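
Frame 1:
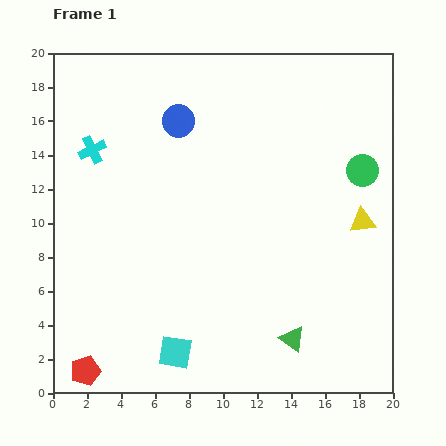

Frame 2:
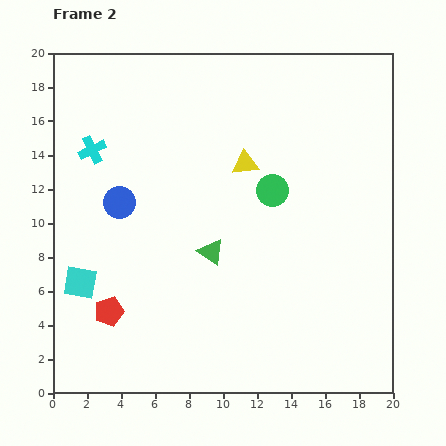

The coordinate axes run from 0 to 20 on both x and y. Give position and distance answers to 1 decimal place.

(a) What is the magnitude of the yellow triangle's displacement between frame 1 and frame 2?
7.7

The yellow triangle moved from (18.2, 10.1) to (11.3, 13.5), a distance of √(6.9² + 3.4²) ≈ 7.7.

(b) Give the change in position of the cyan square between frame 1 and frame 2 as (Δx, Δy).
(-5.6, 4.1)

The cyan square was at (7.2, 2.4) in frame 1 and (1.6, 6.5) in frame 2.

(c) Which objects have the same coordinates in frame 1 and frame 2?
the cyan cross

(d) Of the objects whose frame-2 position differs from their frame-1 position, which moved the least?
the red pentagon

(moved 3.8)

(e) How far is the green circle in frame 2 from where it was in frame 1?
5.4

The green circle moved from (18.2, 13.1) to (12.9, 11.9), a distance of √(5.3² + 1.2²) ≈ 5.4.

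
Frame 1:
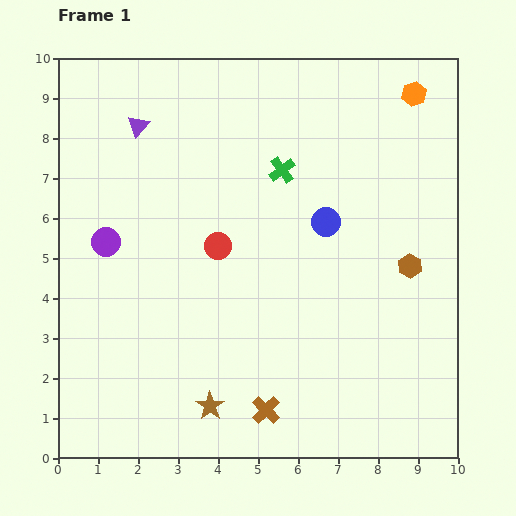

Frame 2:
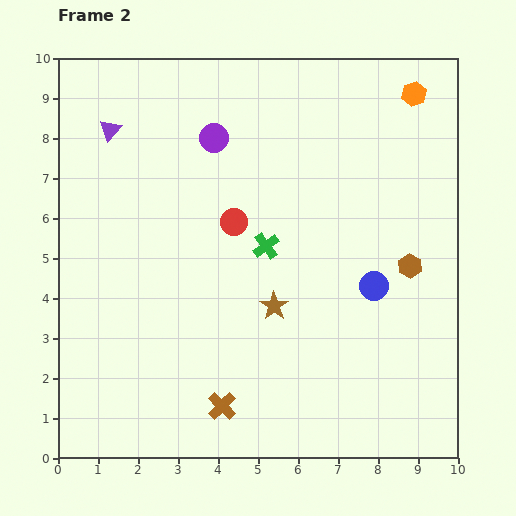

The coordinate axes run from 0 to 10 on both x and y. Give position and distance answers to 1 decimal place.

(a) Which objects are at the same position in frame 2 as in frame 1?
the brown hexagon, the orange hexagon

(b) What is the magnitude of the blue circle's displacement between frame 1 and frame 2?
2.0

The blue circle moved from (6.7, 5.9) to (7.9, 4.3), a distance of √(1.2² + 1.6²) ≈ 2.0.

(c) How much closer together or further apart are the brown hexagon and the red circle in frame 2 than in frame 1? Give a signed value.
-0.3

Distance in frame 1: 4.8. Distance in frame 2: 4.5.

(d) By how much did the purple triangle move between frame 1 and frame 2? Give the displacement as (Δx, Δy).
(-0.7, -0.1)

The purple triangle was at (2.0, 8.3) in frame 1 and (1.3, 8.2) in frame 2.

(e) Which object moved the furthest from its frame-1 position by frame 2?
the purple circle

(moved 3.7; next 3.0)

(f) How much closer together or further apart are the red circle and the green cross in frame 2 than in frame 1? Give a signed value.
-1.5

Distance in frame 1: 2.5. Distance in frame 2: 1.0.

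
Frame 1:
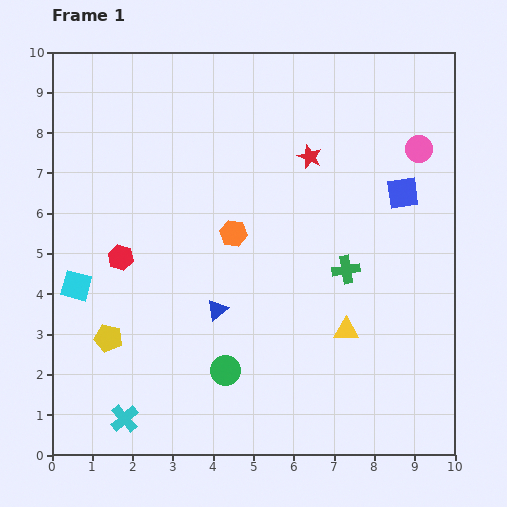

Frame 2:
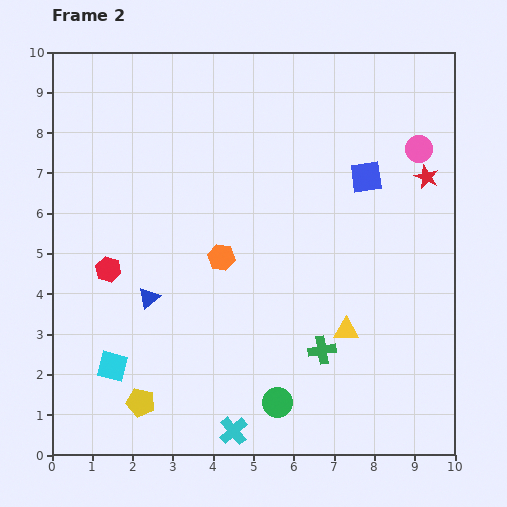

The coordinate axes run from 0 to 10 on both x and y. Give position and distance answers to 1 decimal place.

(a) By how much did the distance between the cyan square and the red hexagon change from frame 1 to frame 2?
+1.1

Distance in frame 1: 1.3. Distance in frame 2: 2.4.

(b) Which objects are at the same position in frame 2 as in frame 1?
the yellow triangle, the pink circle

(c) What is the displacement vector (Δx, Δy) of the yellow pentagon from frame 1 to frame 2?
(0.8, -1.6)

The yellow pentagon was at (1.4, 2.9) in frame 1 and (2.2, 1.3) in frame 2.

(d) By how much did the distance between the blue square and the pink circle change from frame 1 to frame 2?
+0.3

Distance in frame 1: 1.2. Distance in frame 2: 1.5.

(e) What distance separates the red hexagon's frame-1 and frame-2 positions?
0.4

The red hexagon moved from (1.7, 4.9) to (1.4, 4.6), a distance of √(0.3² + 0.3²) ≈ 0.4.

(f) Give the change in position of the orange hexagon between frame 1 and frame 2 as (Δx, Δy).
(-0.3, -0.6)

The orange hexagon was at (4.5, 5.5) in frame 1 and (4.2, 4.9) in frame 2.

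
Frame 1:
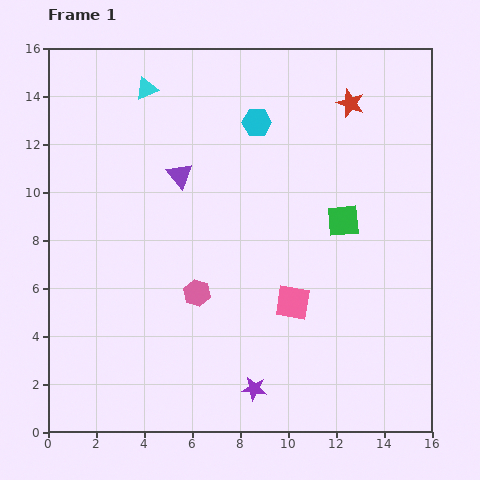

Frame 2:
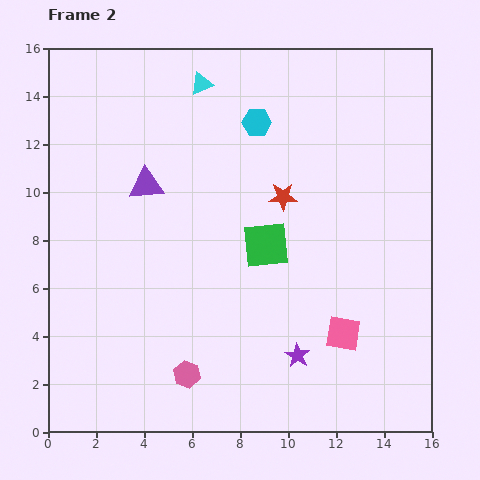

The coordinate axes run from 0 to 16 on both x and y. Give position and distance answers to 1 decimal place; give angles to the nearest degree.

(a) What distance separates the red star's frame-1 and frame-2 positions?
4.8

The red star moved from (12.6, 13.7) to (9.8, 9.8), a distance of √(2.8² + 3.9²) ≈ 4.8.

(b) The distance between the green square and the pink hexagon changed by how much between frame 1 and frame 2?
-0.5

Distance in frame 1: 6.8. Distance in frame 2: 6.3.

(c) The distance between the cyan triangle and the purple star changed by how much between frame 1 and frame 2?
-1.3

Distance in frame 1: 13.3. Distance in frame 2: 12.0.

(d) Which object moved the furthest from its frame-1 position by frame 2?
the red star

(moved 4.8; next 3.4)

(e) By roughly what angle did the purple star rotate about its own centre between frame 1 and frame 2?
25° clockwise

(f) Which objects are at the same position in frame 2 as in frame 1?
the cyan hexagon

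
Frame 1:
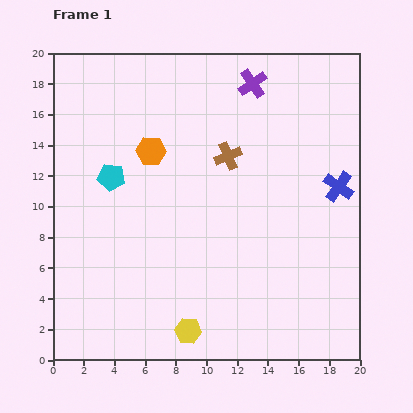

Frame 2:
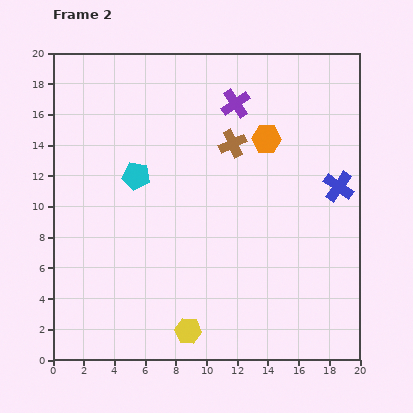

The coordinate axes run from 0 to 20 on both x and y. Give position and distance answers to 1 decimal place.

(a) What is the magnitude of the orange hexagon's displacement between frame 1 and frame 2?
7.5

The orange hexagon moved from (6.4, 13.6) to (13.9, 14.4), a distance of √(7.5² + 0.8²) ≈ 7.5.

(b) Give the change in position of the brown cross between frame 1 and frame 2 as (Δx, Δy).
(0.3, 0.8)

The brown cross was at (11.4, 13.3) in frame 1 and (11.7, 14.1) in frame 2.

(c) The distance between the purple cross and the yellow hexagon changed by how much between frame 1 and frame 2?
-1.5

Distance in frame 1: 16.6. Distance in frame 2: 15.1.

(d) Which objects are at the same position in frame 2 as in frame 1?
the blue cross, the yellow hexagon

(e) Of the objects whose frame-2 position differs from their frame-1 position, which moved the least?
the brown cross

(moved 0.9)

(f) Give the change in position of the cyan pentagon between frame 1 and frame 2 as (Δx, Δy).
(1.6, 0.1)

The cyan pentagon was at (3.8, 11.9) in frame 1 and (5.4, 12.0) in frame 2.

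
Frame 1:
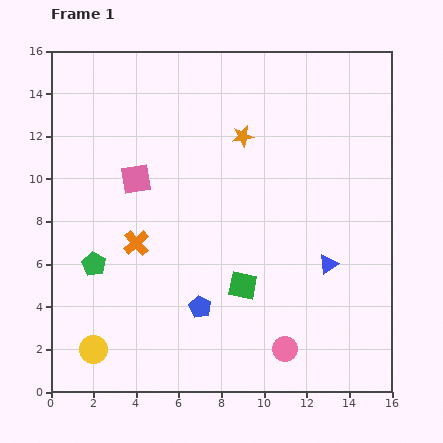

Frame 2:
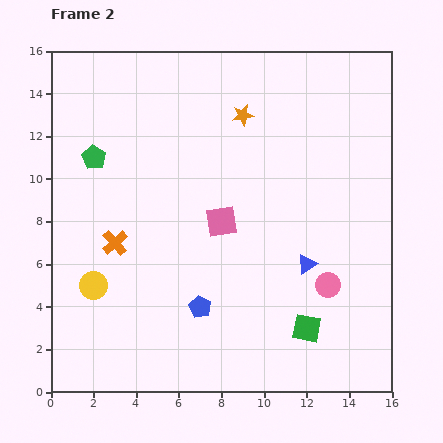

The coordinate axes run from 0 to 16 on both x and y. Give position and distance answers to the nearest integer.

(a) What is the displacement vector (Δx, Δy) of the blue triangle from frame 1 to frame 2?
(-1, 0)

The blue triangle was at (13, 6) in frame 1 and (12, 6) in frame 2.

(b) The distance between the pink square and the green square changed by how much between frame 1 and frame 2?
-1

Distance in frame 1: 7. Distance in frame 2: 6.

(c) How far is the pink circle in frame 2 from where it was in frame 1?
4

The pink circle moved from (11, 2) to (13, 5), a distance of √(2² + 3²) ≈ 4.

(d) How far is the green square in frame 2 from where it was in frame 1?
4

The green square moved from (9, 5) to (12, 3), a distance of √(3² + 2²) ≈ 4.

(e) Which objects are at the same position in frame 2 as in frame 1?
the blue pentagon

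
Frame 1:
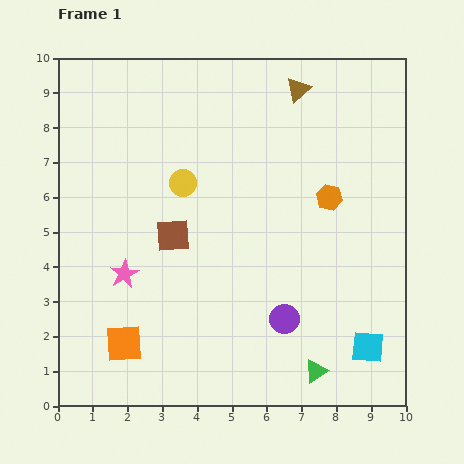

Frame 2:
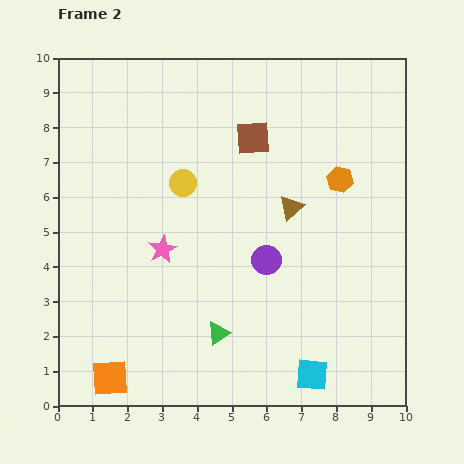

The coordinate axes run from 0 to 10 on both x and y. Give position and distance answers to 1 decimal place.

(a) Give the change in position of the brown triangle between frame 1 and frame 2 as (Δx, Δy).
(-0.2, -3.4)

The brown triangle was at (6.9, 9.1) in frame 1 and (6.7, 5.7) in frame 2.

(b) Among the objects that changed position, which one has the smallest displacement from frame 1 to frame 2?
the orange hexagon

(moved 0.6)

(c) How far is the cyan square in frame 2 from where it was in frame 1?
1.8

The cyan square moved from (8.9, 1.7) to (7.3, 0.9), a distance of √(1.6² + 0.8²) ≈ 1.8.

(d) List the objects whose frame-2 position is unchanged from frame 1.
the yellow circle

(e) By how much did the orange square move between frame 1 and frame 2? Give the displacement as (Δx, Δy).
(-0.4, -1.0)

The orange square was at (1.9, 1.8) in frame 1 and (1.5, 0.8) in frame 2.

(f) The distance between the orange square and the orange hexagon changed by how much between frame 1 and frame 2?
+1.5

Distance in frame 1: 7.2. Distance in frame 2: 8.7.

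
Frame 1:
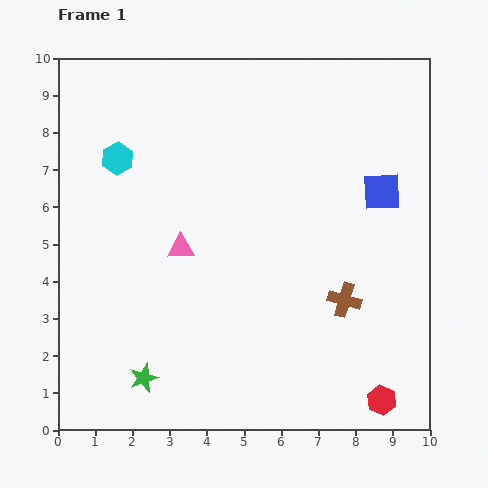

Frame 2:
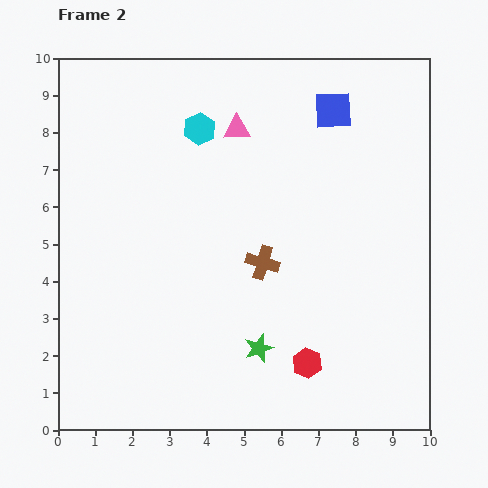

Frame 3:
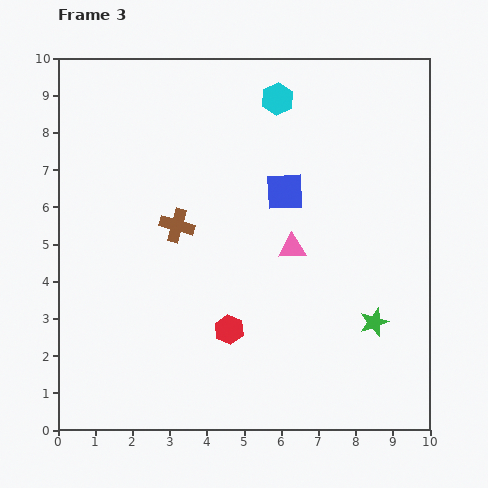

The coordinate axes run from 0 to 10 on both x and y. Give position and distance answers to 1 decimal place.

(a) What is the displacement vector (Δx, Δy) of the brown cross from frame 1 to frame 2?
(-2.2, 1.0)

The brown cross was at (7.7, 3.5) in frame 1 and (5.5, 4.5) in frame 2.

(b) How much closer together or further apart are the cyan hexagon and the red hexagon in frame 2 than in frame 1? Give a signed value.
-2.7

Distance in frame 1: 9.6. Distance in frame 2: 6.9.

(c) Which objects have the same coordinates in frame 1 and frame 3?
none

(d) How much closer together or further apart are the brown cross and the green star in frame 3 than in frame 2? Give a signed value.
+3.6

Distance in frame 2: 2.3. Distance in frame 3: 5.9.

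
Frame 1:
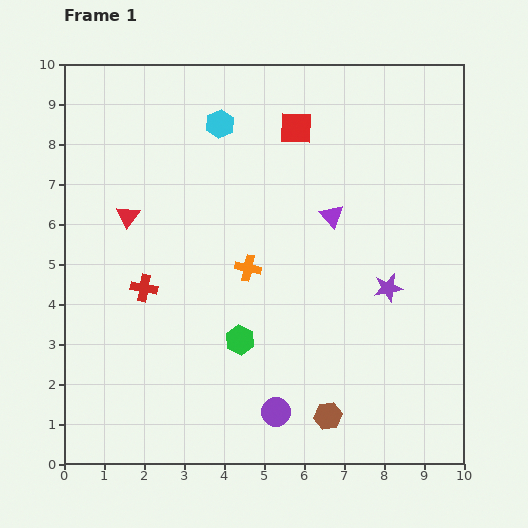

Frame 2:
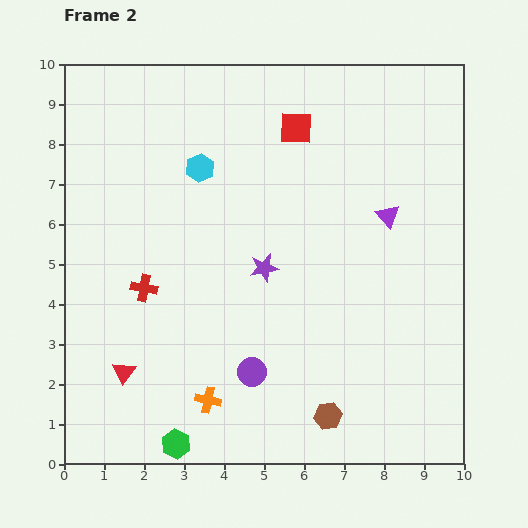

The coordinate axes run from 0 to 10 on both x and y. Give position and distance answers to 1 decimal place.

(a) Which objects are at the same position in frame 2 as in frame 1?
the brown hexagon, the red cross, the red square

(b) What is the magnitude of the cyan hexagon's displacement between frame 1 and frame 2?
1.2

The cyan hexagon moved from (3.9, 8.5) to (3.4, 7.4), a distance of √(0.5² + 1.1²) ≈ 1.2.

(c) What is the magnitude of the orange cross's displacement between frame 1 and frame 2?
3.4

The orange cross moved from (4.6, 4.9) to (3.6, 1.6), a distance of √(1.0² + 3.3²) ≈ 3.4.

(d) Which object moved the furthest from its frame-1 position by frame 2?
the red triangle

(moved 3.9; next 3.4)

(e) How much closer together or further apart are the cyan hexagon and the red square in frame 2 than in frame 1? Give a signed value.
+0.7

Distance in frame 1: 1.9. Distance in frame 2: 2.6.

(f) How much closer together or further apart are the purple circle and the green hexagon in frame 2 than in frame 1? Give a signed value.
+0.6

Distance in frame 1: 2.0. Distance in frame 2: 2.6.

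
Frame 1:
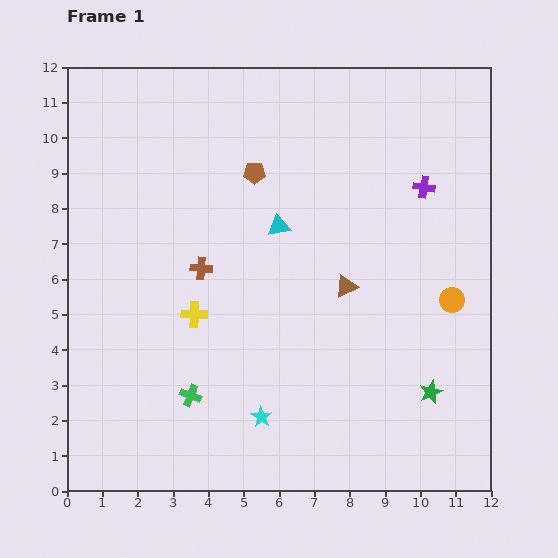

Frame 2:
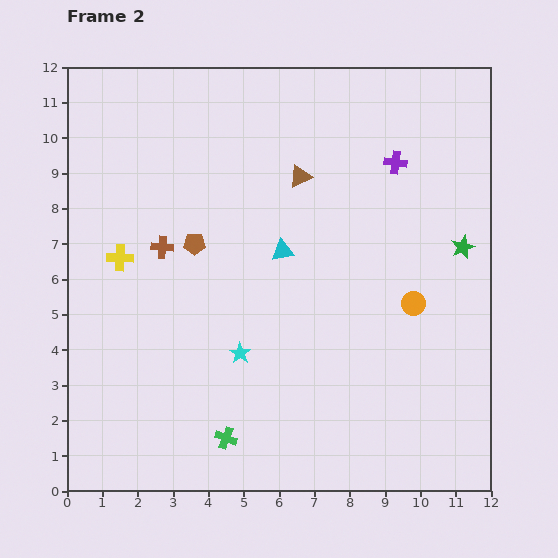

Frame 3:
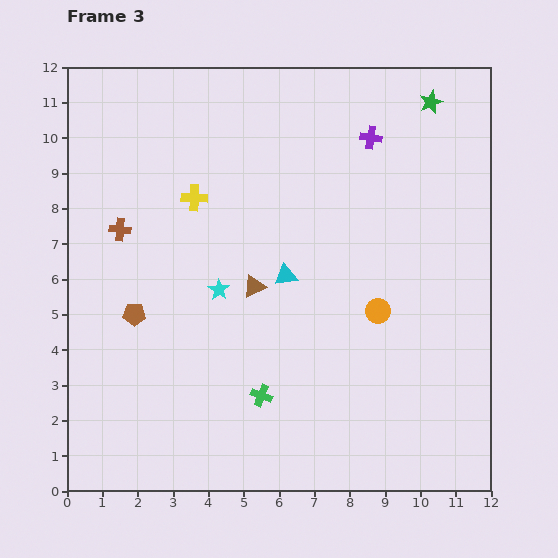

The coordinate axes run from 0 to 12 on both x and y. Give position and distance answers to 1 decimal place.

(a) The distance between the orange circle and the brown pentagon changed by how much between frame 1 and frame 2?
-0.3

Distance in frame 1: 6.7. Distance in frame 2: 6.4.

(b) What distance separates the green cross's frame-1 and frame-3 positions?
2.0

The green cross moved from (3.5, 2.7) to (5.5, 2.7), a distance of √(2.0² + 0.0²) ≈ 2.0.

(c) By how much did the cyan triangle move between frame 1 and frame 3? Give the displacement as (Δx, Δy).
(0.2, -1.4)

The cyan triangle was at (6.0, 7.5) in frame 1 and (6.2, 6.1) in frame 3.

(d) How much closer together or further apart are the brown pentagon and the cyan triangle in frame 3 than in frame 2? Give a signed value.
+1.9

Distance in frame 2: 2.5. Distance in frame 3: 4.4.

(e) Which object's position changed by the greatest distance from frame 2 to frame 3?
the green star

(moved 4.2; next 3.4)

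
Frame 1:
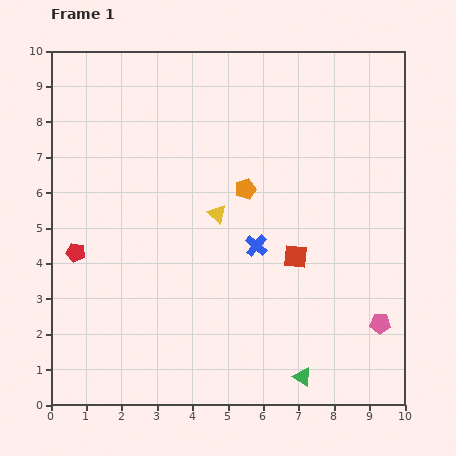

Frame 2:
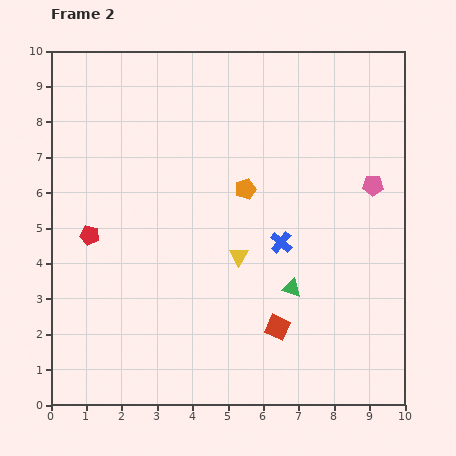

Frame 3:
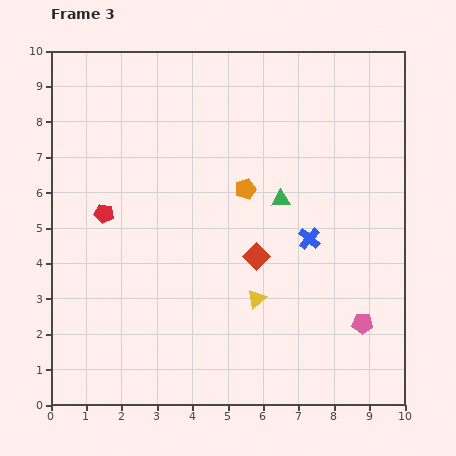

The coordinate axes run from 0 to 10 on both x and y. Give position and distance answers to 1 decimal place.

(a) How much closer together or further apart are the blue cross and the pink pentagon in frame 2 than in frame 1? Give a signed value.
-1.0

Distance in frame 1: 4.1. Distance in frame 2: 3.1.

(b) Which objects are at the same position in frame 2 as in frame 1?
the orange pentagon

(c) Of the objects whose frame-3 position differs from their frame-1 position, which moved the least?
the pink pentagon

(moved 0.5)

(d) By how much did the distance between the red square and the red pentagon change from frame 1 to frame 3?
-1.7

Distance in frame 1: 6.2. Distance in frame 3: 4.5.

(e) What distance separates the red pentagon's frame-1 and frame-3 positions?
1.4

The red pentagon moved from (0.7, 4.3) to (1.5, 5.4), a distance of √(0.8² + 1.1²) ≈ 1.4.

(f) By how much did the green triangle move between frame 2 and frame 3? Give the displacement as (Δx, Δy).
(-0.3, 2.5)

The green triangle was at (6.8, 3.3) in frame 2 and (6.5, 5.8) in frame 3.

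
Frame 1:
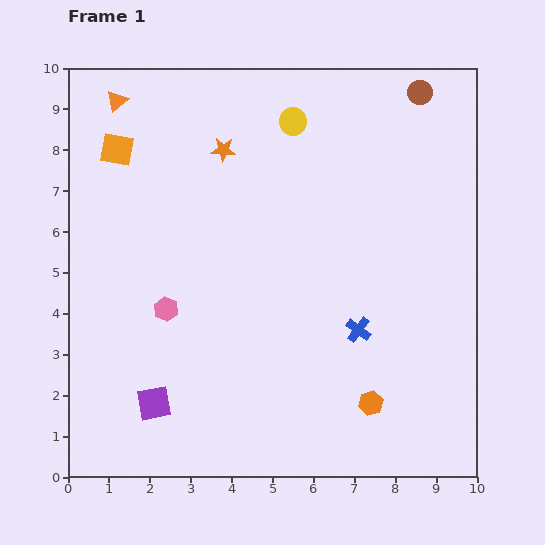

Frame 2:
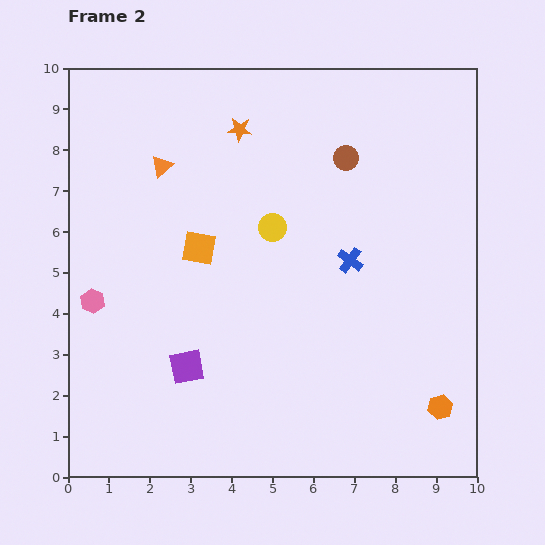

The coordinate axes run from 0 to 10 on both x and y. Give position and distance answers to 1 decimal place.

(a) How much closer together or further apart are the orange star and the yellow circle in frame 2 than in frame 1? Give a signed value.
+0.7

Distance in frame 1: 1.8. Distance in frame 2: 2.5.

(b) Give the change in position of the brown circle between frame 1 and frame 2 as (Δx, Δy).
(-1.8, -1.6)

The brown circle was at (8.6, 9.4) in frame 1 and (6.8, 7.8) in frame 2.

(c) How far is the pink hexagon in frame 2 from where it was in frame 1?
1.8

The pink hexagon moved from (2.4, 4.1) to (0.6, 4.3), a distance of √(1.8² + 0.2²) ≈ 1.8.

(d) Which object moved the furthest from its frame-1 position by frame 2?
the orange square

(moved 3.1; next 2.6)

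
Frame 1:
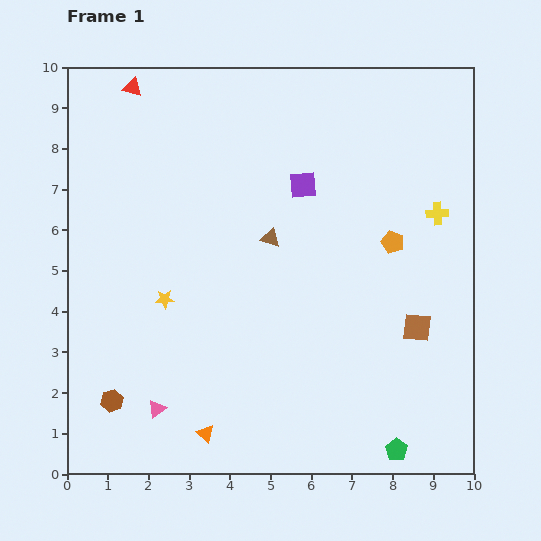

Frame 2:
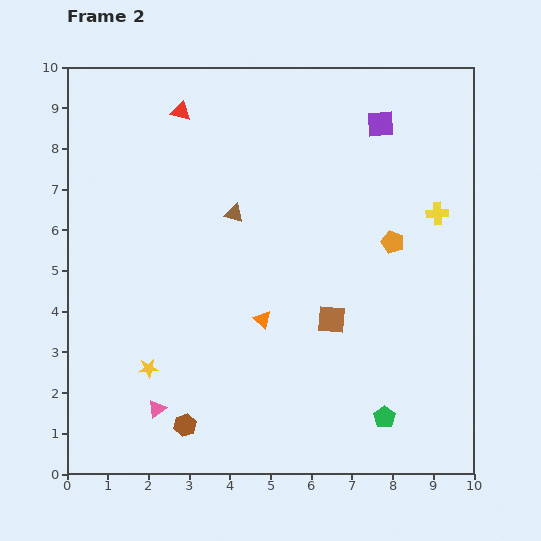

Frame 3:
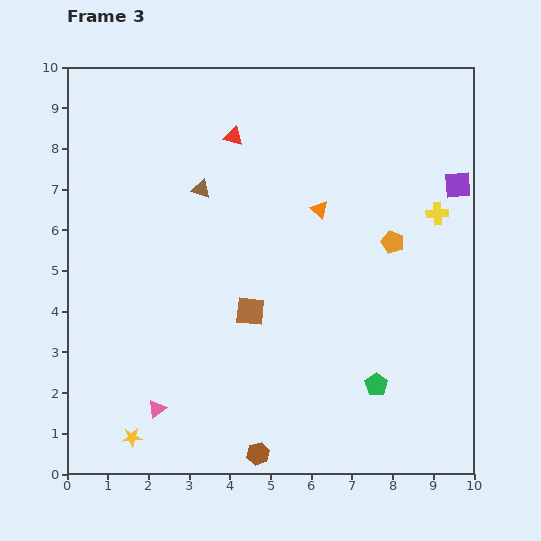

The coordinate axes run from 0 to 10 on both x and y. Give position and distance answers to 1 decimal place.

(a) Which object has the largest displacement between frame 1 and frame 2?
the orange triangle

(moved 3.1; next 2.4)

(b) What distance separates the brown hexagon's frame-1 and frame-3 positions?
3.8

The brown hexagon moved from (1.1, 1.8) to (4.7, 0.5), a distance of √(3.6² + 1.3²) ≈ 3.8.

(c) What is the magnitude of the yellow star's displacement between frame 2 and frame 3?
1.7

The yellow star moved from (2.0, 2.6) to (1.6, 0.9), a distance of √(0.4² + 1.7²) ≈ 1.7.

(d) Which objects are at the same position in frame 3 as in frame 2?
the orange pentagon, the pink triangle, the yellow cross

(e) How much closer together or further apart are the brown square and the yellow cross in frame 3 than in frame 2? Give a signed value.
+1.5

Distance in frame 2: 3.7. Distance in frame 3: 5.2.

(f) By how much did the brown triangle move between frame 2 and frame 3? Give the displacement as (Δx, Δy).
(-0.8, 0.6)

The brown triangle was at (4.1, 6.4) in frame 2 and (3.3, 7.0) in frame 3.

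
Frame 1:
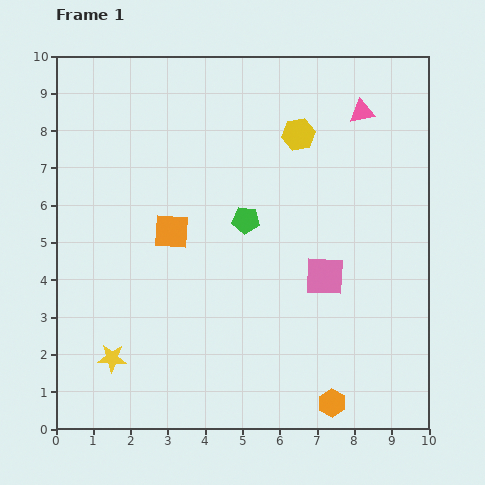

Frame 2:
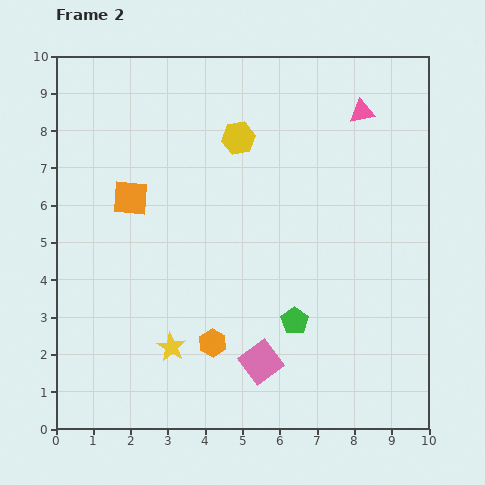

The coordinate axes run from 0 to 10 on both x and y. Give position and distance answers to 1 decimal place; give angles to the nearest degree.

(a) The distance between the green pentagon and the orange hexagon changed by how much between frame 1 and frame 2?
-3.1

Distance in frame 1: 5.4. Distance in frame 2: 2.3.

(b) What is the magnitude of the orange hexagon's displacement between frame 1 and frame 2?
3.6

The orange hexagon moved from (7.4, 0.7) to (4.2, 2.3), a distance of √(3.2² + 1.6²) ≈ 3.6.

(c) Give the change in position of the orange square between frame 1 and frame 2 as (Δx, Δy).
(-1.1, 0.9)

The orange square was at (3.1, 5.3) in frame 1 and (2.0, 6.2) in frame 2.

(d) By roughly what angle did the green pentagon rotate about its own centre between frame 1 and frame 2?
31° clockwise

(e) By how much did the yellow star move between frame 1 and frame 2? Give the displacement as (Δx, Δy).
(1.6, 0.3)

The yellow star was at (1.5, 1.9) in frame 1 and (3.1, 2.2) in frame 2.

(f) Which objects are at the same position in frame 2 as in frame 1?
the pink triangle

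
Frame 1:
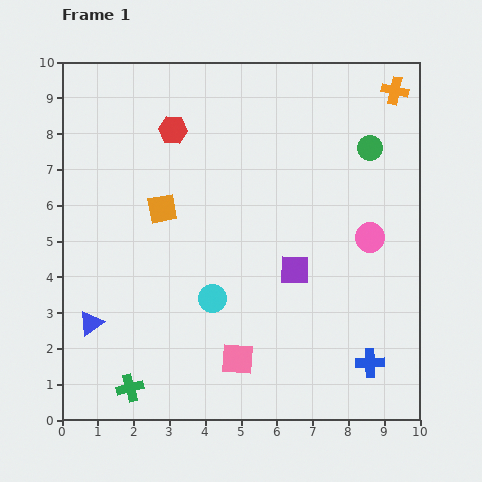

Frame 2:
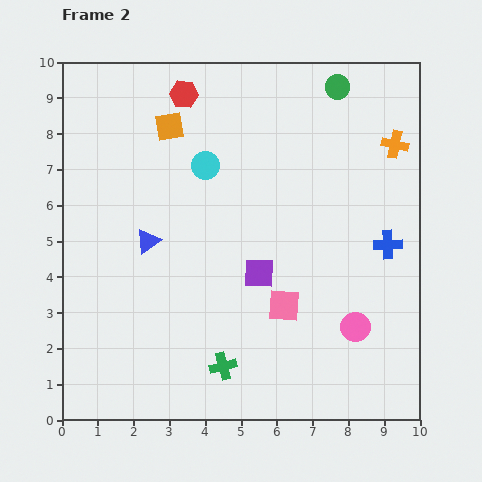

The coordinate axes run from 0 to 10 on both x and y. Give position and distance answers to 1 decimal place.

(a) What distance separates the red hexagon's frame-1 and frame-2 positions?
1.0

The red hexagon moved from (3.1, 8.1) to (3.4, 9.1), a distance of √(0.3² + 1.0²) ≈ 1.0.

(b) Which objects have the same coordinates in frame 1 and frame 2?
none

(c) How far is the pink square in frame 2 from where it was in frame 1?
2.0

The pink square moved from (4.9, 1.7) to (6.2, 3.2), a distance of √(1.3² + 1.5²) ≈ 2.0.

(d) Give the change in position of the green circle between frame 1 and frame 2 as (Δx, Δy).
(-0.9, 1.7)

The green circle was at (8.6, 7.6) in frame 1 and (7.7, 9.3) in frame 2.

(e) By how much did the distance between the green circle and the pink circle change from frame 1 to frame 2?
+4.2

Distance in frame 1: 2.5. Distance in frame 2: 6.7.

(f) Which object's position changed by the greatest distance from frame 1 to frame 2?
the cyan circle

(moved 3.7; next 3.3)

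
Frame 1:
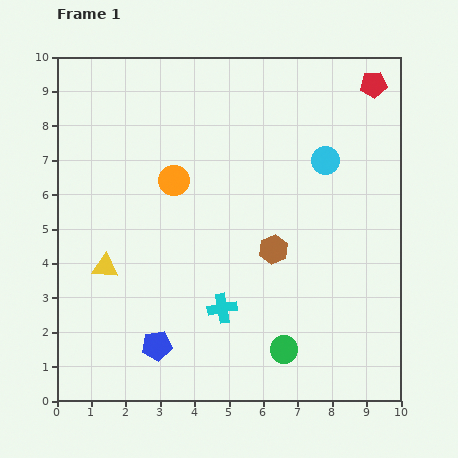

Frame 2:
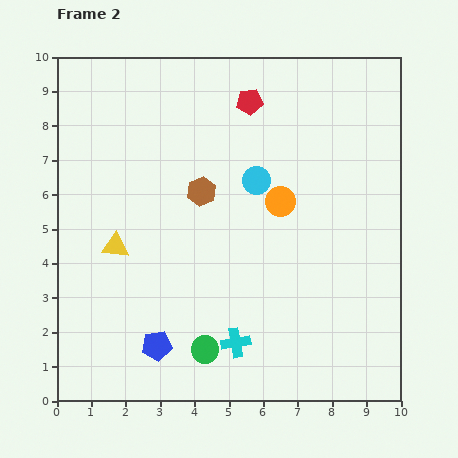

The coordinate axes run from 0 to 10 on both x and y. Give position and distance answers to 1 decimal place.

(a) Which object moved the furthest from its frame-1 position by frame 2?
the red pentagon

(moved 3.6; next 3.2)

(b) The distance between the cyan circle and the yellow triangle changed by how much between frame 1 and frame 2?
-2.6

Distance in frame 1: 7.1. Distance in frame 2: 4.5.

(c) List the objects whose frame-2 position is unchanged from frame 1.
the blue pentagon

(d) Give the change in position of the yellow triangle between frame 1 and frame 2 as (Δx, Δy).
(0.3, 0.6)

The yellow triangle was at (1.4, 3.9) in frame 1 and (1.7, 4.5) in frame 2.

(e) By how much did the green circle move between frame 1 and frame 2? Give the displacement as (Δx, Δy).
(-2.3, 0.0)

The green circle was at (6.6, 1.5) in frame 1 and (4.3, 1.5) in frame 2.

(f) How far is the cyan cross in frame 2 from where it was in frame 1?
1.1

The cyan cross moved from (4.8, 2.7) to (5.2, 1.7), a distance of √(0.4² + 1.0²) ≈ 1.1.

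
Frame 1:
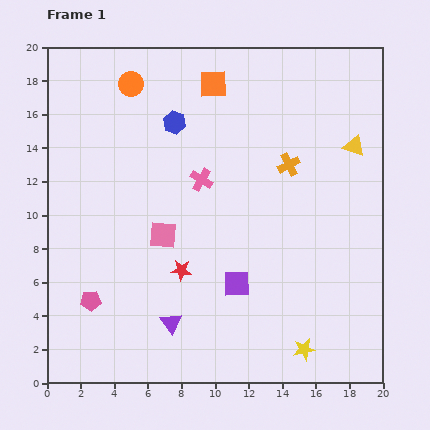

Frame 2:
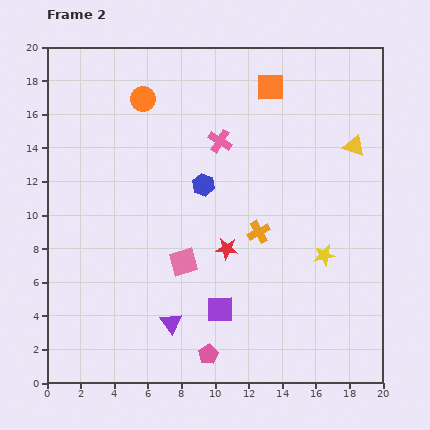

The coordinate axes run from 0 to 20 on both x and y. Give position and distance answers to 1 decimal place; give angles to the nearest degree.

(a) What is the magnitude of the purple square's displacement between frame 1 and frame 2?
1.8

The purple square moved from (11.3, 5.9) to (10.3, 4.4), a distance of √(1.0² + 1.5²) ≈ 1.8.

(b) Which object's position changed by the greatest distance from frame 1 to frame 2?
the pink pentagon

(moved 7.7; next 5.7)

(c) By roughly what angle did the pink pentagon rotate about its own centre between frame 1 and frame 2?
29° counter-clockwise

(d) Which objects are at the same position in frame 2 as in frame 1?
the yellow triangle, the purple triangle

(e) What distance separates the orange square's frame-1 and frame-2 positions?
3.4

The orange square moved from (9.9, 17.8) to (13.3, 17.6), a distance of √(3.4² + 0.2²) ≈ 3.4.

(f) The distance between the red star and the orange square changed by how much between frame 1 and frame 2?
-1.4

Distance in frame 1: 11.3. Distance in frame 2: 9.9.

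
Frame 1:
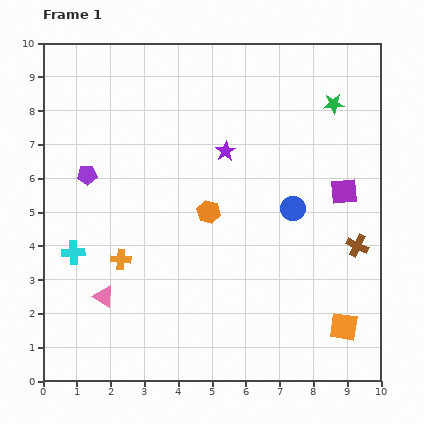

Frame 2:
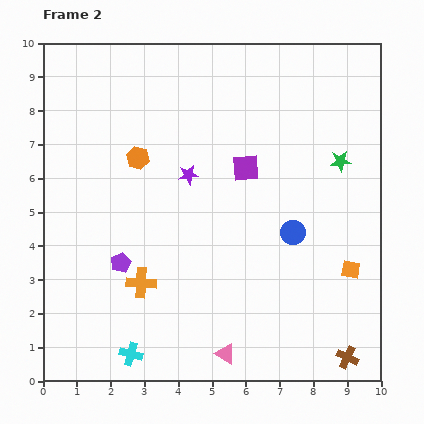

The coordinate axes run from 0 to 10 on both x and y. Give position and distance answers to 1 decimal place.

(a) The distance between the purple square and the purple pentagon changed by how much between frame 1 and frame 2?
-3.0

Distance in frame 1: 7.6. Distance in frame 2: 4.6.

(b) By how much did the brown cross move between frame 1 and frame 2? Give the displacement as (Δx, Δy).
(-0.3, -3.3)

The brown cross was at (9.3, 4.0) in frame 1 and (9.0, 0.7) in frame 2.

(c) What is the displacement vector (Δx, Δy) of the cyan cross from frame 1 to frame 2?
(1.7, -3.0)

The cyan cross was at (0.9, 3.8) in frame 1 and (2.6, 0.8) in frame 2.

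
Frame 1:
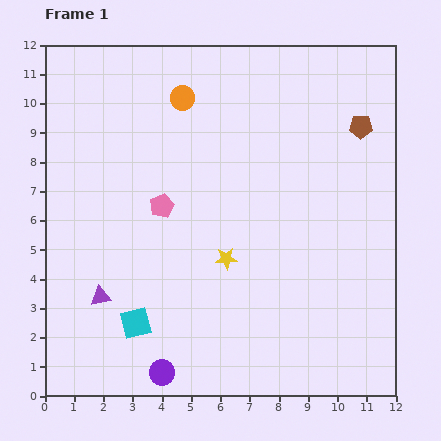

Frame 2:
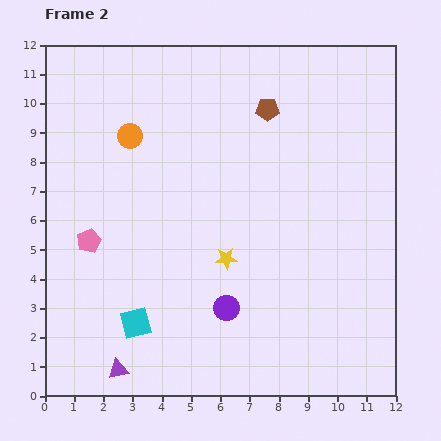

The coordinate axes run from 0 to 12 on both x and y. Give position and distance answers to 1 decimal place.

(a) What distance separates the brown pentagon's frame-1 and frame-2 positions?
3.3

The brown pentagon moved from (10.8, 9.2) to (7.6, 9.8), a distance of √(3.2² + 0.6²) ≈ 3.3.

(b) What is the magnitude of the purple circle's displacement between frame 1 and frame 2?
3.1

The purple circle moved from (4.0, 0.8) to (6.2, 3.0), a distance of √(2.2² + 2.2²) ≈ 3.1.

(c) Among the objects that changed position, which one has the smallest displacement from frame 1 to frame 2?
the orange circle

(moved 2.2)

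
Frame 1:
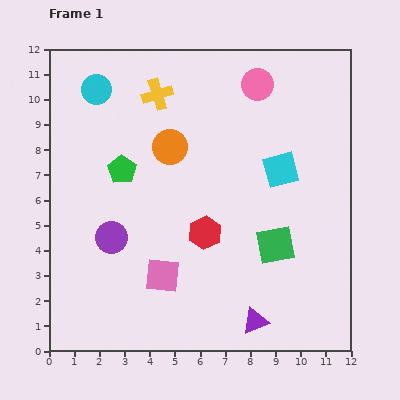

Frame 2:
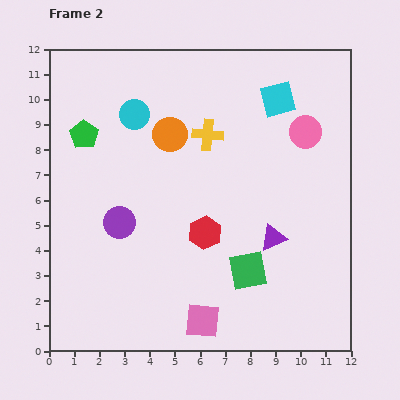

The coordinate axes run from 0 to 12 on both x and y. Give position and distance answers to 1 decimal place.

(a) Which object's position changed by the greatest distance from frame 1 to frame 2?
the purple triangle

(moved 3.4; next 2.8)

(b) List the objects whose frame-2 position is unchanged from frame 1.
the red hexagon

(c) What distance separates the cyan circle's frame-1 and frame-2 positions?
1.8

The cyan circle moved from (1.9, 10.4) to (3.4, 9.4), a distance of √(1.5² + 1.0²) ≈ 1.8.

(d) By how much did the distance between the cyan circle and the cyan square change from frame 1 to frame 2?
-2.3

Distance in frame 1: 8.0. Distance in frame 2: 5.7.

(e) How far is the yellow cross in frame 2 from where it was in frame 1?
2.6

The yellow cross moved from (4.3, 10.2) to (6.3, 8.6), a distance of √(2.0² + 1.6²) ≈ 2.6.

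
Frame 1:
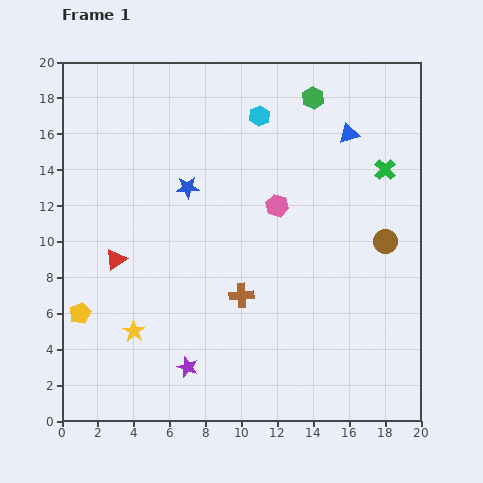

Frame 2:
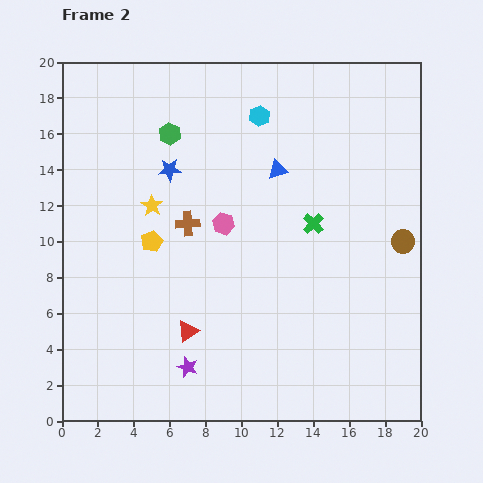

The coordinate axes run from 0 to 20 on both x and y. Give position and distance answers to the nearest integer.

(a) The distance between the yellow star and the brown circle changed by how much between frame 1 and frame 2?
-1

Distance in frame 1: 15. Distance in frame 2: 14.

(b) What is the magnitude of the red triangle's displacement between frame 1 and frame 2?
6

The red triangle moved from (3, 9) to (7, 5), a distance of √(4² + 4²) ≈ 6.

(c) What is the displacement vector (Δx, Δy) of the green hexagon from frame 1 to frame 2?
(-8, -2)

The green hexagon was at (14, 18) in frame 1 and (6, 16) in frame 2.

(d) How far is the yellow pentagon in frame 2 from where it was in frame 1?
6

The yellow pentagon moved from (1, 6) to (5, 10), a distance of √(4² + 4²) ≈ 6.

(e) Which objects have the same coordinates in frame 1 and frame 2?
the cyan hexagon, the purple star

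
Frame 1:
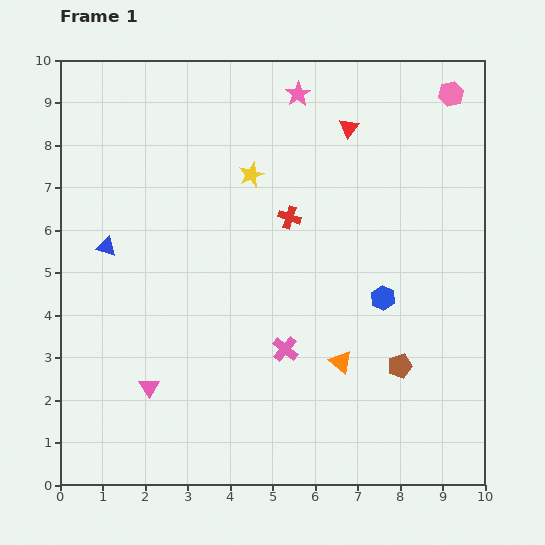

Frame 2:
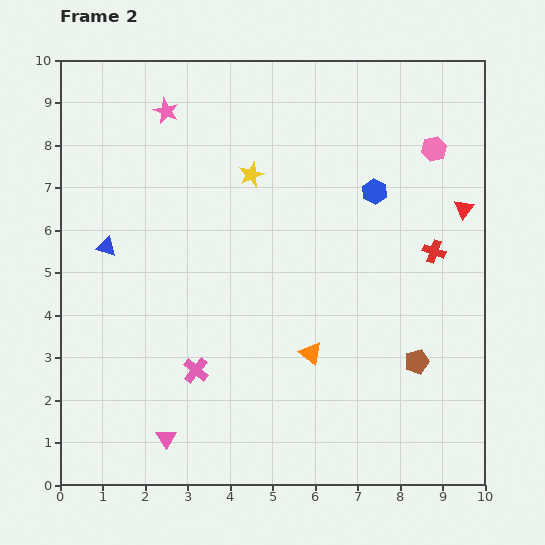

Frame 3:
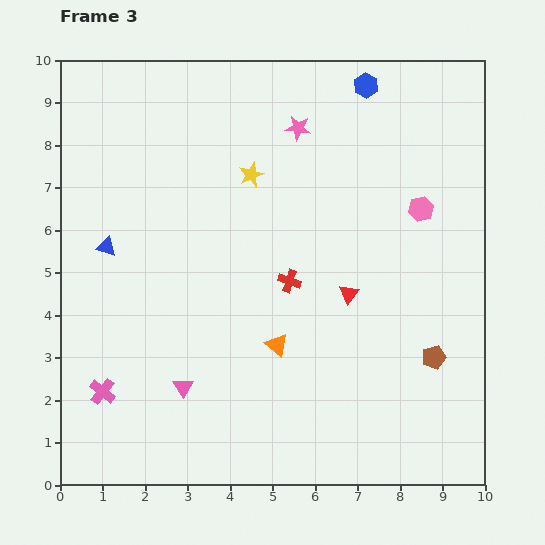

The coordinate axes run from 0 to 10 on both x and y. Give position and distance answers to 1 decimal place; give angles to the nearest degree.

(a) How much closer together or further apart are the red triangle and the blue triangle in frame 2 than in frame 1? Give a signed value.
+2.0

Distance in frame 1: 6.4. Distance in frame 2: 8.4.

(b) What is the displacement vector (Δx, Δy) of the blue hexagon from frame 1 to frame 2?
(-0.2, 2.5)

The blue hexagon was at (7.6, 4.4) in frame 1 and (7.4, 6.9) in frame 2.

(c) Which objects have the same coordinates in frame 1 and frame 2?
the blue triangle, the yellow star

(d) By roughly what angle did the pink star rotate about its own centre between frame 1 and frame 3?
30° counter-clockwise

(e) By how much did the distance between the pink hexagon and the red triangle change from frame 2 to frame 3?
+1.0

Distance in frame 2: 1.6. Distance in frame 3: 2.6.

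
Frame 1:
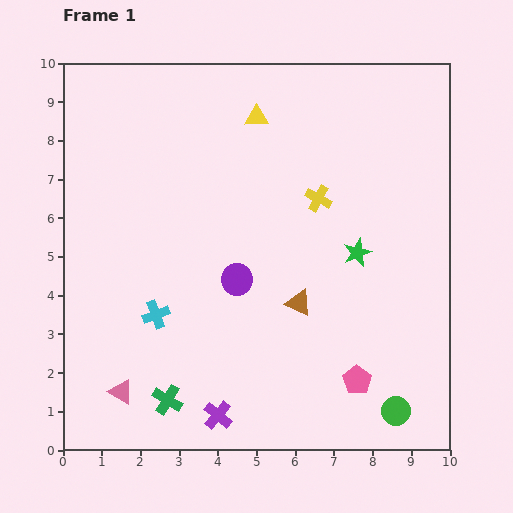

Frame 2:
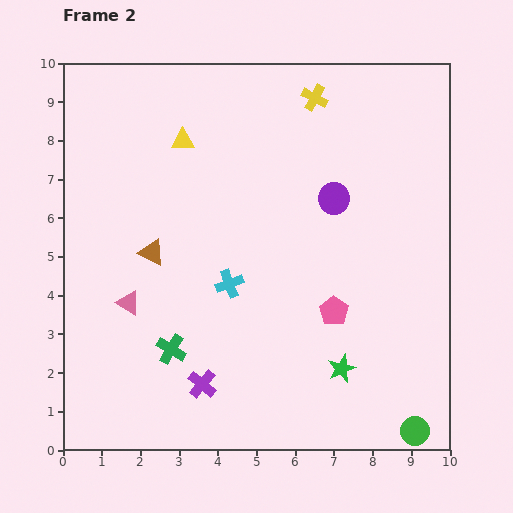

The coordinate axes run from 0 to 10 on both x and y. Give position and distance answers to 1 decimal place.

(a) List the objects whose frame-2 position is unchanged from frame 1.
none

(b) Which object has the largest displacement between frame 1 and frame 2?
the brown triangle

(moved 4.0; next 3.3)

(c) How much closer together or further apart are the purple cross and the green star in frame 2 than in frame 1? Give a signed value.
-1.9

Distance in frame 1: 5.5. Distance in frame 2: 3.6.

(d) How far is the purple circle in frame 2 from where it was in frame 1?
3.3

The purple circle moved from (4.5, 4.4) to (7.0, 6.5), a distance of √(2.5² + 2.1²) ≈ 3.3.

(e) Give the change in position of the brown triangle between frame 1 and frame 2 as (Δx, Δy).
(-3.8, 1.3)

The brown triangle was at (6.1, 3.8) in frame 1 and (2.3, 5.1) in frame 2.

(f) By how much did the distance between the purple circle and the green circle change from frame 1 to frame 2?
+1.1

Distance in frame 1: 5.3. Distance in frame 2: 6.4.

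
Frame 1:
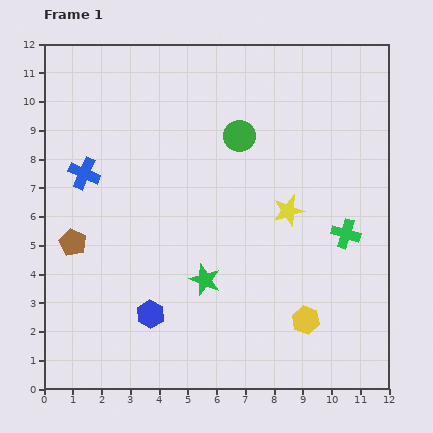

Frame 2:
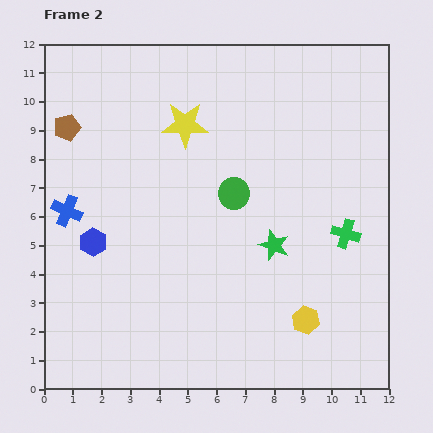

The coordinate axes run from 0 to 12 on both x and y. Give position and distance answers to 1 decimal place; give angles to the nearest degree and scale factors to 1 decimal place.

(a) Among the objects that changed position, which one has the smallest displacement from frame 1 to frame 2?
the blue cross

(moved 1.4)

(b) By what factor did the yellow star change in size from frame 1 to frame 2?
1.5×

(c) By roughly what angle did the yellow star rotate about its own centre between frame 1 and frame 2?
15° clockwise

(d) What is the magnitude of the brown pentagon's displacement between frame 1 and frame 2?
4.0

The brown pentagon moved from (1.0, 5.1) to (0.8, 9.1), a distance of √(0.2² + 4.0²) ≈ 4.0.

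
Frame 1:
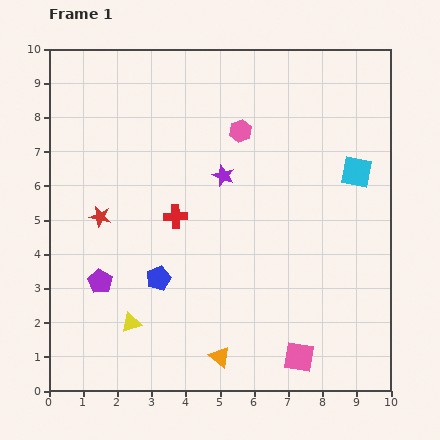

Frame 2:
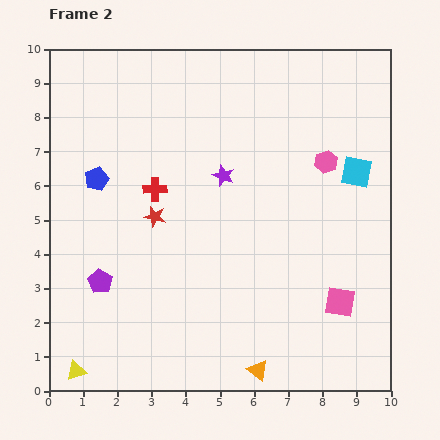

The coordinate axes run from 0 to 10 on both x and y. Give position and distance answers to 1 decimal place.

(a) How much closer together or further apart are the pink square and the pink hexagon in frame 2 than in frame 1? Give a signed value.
-2.7

Distance in frame 1: 6.8. Distance in frame 2: 4.1.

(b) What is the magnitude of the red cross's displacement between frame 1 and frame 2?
1.0

The red cross moved from (3.7, 5.1) to (3.1, 5.9), a distance of √(0.6² + 0.8²) ≈ 1.0.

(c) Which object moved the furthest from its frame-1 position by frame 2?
the blue pentagon

(moved 3.4; next 2.7)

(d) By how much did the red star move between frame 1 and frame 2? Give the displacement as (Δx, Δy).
(1.6, 0.0)

The red star was at (1.5, 5.1) in frame 1 and (3.1, 5.1) in frame 2.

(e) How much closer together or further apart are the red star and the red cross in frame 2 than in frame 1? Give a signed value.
-1.4

Distance in frame 1: 2.2. Distance in frame 2: 0.8.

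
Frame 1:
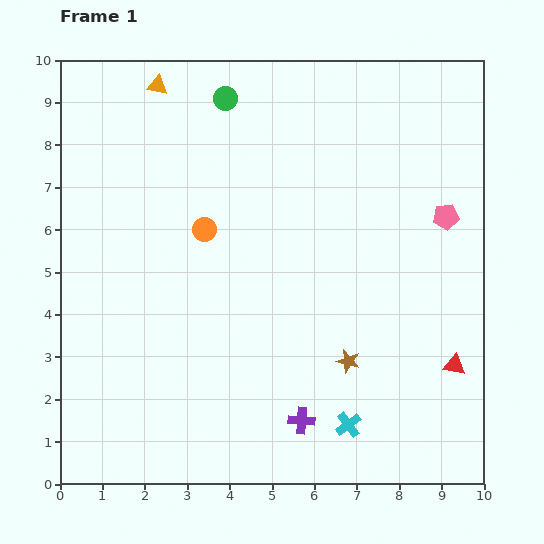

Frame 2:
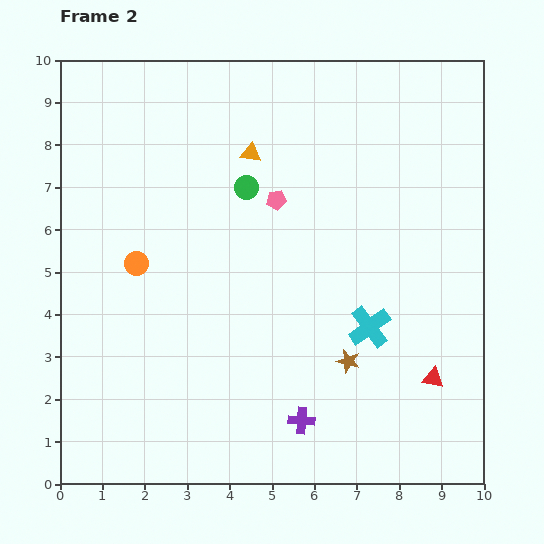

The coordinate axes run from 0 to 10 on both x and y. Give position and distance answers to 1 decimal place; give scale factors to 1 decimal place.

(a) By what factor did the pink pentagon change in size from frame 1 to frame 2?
0.8×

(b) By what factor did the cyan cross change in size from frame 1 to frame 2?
1.6×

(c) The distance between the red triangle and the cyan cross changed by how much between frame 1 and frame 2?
-1.0

Distance in frame 1: 2.9. Distance in frame 2: 1.9.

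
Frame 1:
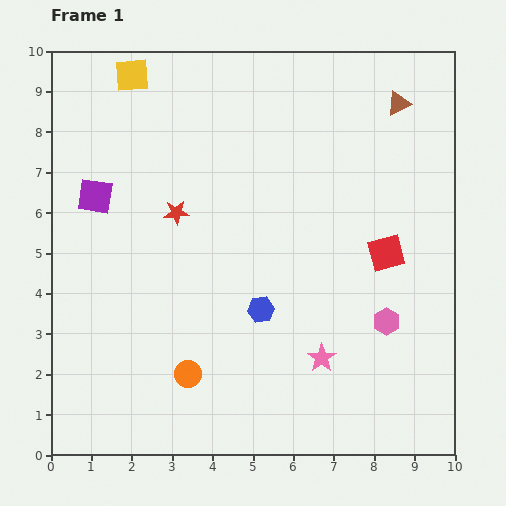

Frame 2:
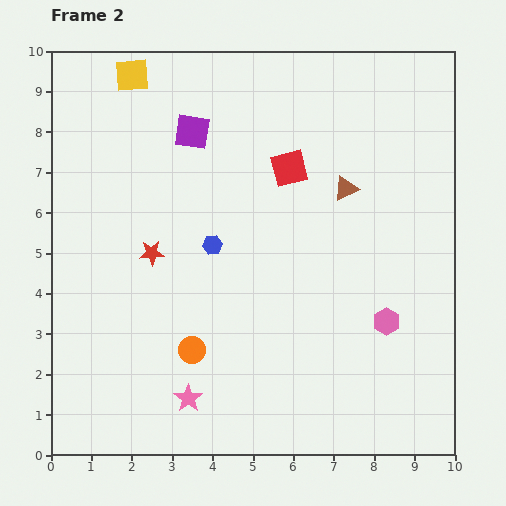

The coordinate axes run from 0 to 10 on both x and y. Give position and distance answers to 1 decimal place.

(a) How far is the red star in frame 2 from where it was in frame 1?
1.2

The red star moved from (3.1, 6.0) to (2.5, 5.0), a distance of √(0.6² + 1.0²) ≈ 1.2.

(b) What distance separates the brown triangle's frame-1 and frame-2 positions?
2.5

The brown triangle moved from (8.6, 8.7) to (7.3, 6.6), a distance of √(1.3² + 2.1²) ≈ 2.5.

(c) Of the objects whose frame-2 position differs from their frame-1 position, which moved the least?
the orange circle

(moved 0.6)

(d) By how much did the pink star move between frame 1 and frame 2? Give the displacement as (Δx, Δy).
(-3.3, -1.0)

The pink star was at (6.7, 2.4) in frame 1 and (3.4, 1.4) in frame 2.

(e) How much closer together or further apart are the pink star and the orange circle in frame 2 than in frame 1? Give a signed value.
-2.1

Distance in frame 1: 3.3. Distance in frame 2: 1.2.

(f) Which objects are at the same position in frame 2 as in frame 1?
the yellow square, the pink hexagon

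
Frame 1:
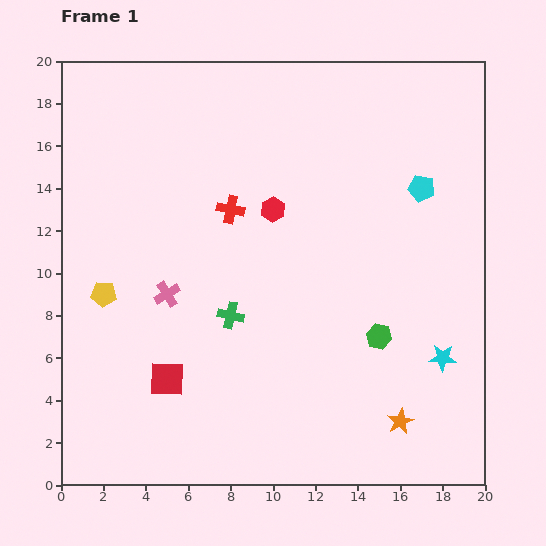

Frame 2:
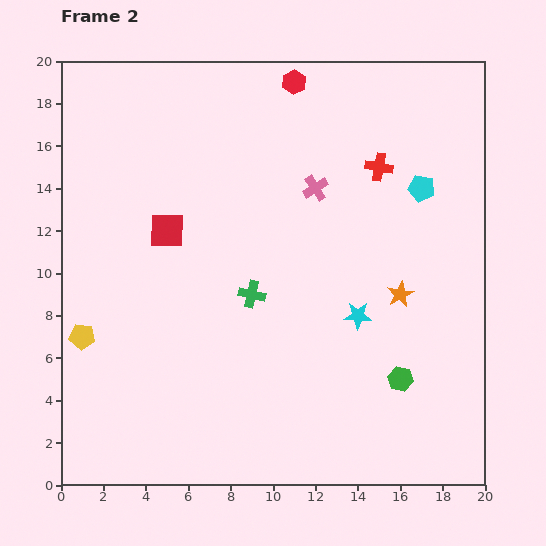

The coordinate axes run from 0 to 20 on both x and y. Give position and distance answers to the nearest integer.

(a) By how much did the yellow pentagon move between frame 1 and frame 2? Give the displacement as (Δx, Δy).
(-1, -2)

The yellow pentagon was at (2, 9) in frame 1 and (1, 7) in frame 2.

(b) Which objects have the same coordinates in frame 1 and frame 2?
the cyan pentagon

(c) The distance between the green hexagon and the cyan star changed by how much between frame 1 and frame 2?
+1

Distance in frame 1: 3. Distance in frame 2: 4.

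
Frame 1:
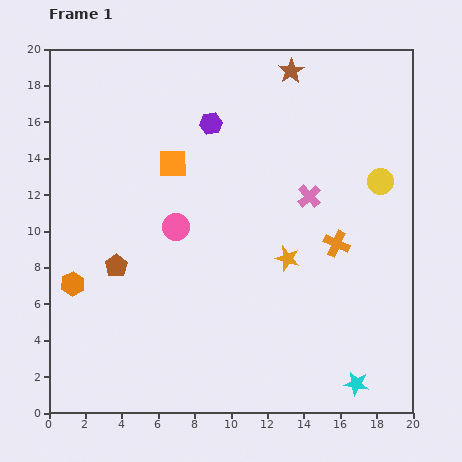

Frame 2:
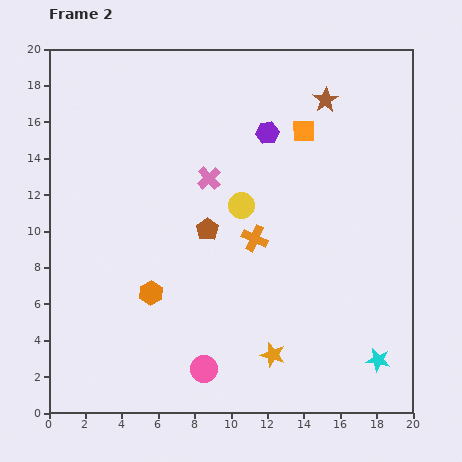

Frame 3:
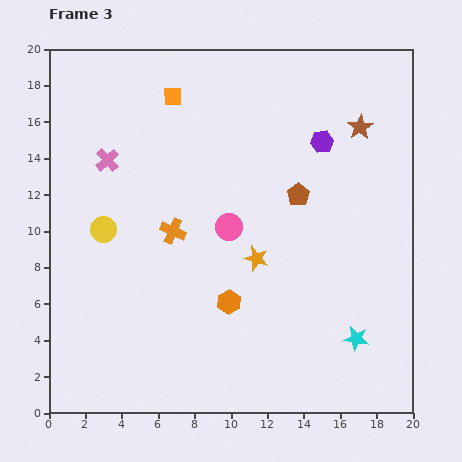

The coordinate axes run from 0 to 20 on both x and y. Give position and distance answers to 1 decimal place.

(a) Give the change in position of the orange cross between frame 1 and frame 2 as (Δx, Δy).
(-4.5, 0.3)

The orange cross was at (15.8, 9.3) in frame 1 and (11.3, 9.6) in frame 2.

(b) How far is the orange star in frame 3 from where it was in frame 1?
1.7

The orange star moved from (13.1, 8.5) to (11.4, 8.5), a distance of √(1.7² + 0.0²) ≈ 1.7.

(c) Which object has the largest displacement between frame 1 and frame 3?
the yellow circle

(moved 15.4; next 11.3)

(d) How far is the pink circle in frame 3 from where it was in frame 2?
7.9

The pink circle moved from (8.5, 2.4) to (9.9, 10.2), a distance of √(1.4² + 7.8²) ≈ 7.9.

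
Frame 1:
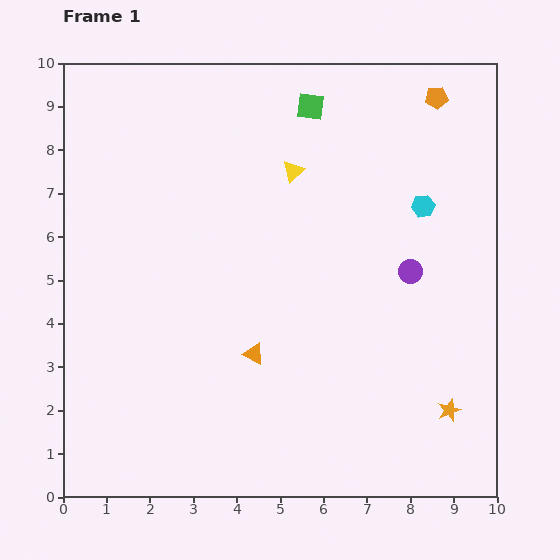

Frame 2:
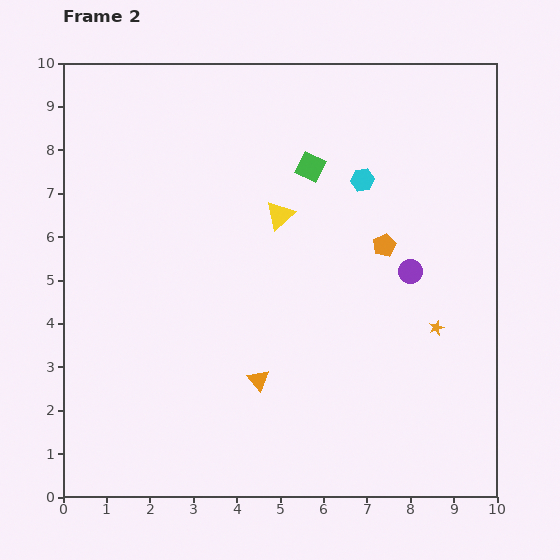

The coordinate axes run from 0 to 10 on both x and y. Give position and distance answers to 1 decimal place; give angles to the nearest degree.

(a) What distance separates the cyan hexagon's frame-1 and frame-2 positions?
1.5

The cyan hexagon moved from (8.3, 6.7) to (6.9, 7.3), a distance of √(1.4² + 0.6²) ≈ 1.5.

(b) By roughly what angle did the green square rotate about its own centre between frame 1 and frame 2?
20° clockwise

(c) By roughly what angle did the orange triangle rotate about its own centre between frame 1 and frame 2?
22° clockwise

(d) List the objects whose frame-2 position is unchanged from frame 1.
the purple circle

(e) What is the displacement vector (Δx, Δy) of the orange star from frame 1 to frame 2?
(-0.3, 1.9)

The orange star was at (8.9, 2.0) in frame 1 and (8.6, 3.9) in frame 2.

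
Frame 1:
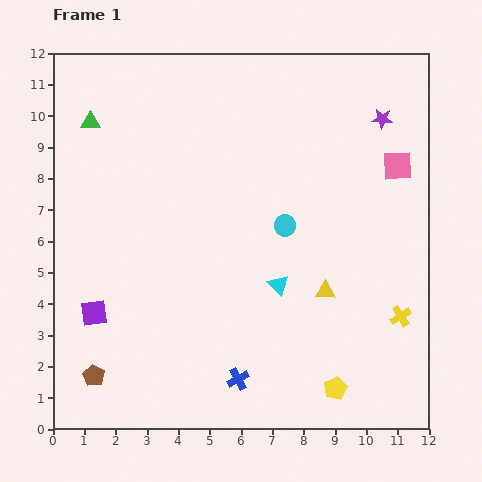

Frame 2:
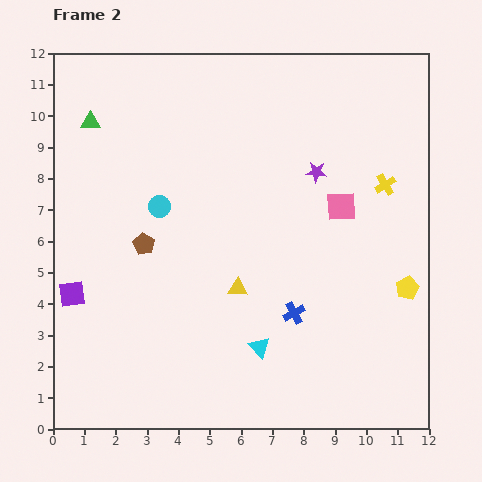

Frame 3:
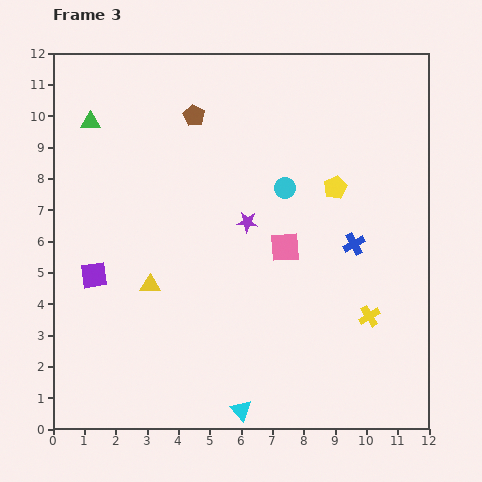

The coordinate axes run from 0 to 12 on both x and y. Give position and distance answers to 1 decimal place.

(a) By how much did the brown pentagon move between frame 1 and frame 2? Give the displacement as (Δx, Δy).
(1.6, 4.2)

The brown pentagon was at (1.3, 1.7) in frame 1 and (2.9, 5.9) in frame 2.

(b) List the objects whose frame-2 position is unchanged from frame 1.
the green triangle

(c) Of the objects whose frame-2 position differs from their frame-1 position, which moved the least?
the purple square

(moved 0.9)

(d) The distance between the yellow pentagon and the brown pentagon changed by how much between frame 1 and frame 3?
-2.6

Distance in frame 1: 7.7. Distance in frame 3: 5.1.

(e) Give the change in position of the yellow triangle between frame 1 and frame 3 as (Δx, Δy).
(-5.6, 0.2)

The yellow triangle was at (8.7, 4.4) in frame 1 and (3.1, 4.6) in frame 3.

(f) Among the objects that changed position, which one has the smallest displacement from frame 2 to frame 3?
the purple square

(moved 0.9)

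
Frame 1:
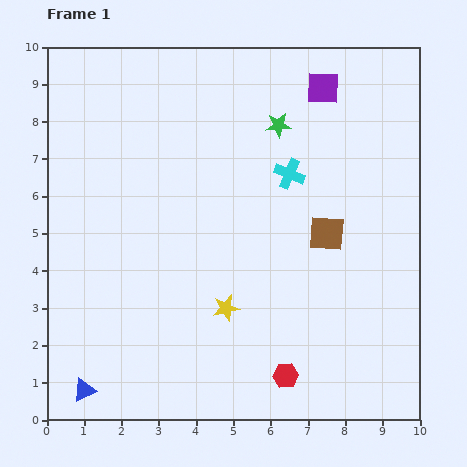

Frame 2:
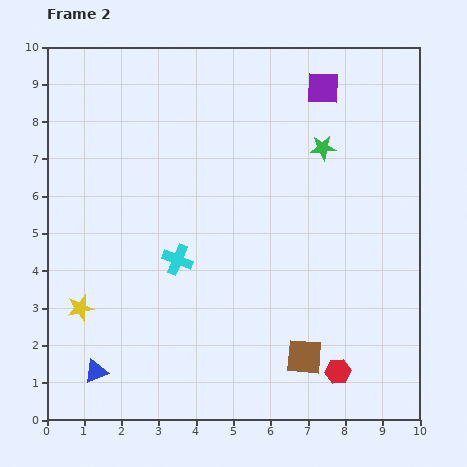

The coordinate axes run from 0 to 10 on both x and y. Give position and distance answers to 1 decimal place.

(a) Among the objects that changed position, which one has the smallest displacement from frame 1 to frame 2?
the blue triangle

(moved 0.6)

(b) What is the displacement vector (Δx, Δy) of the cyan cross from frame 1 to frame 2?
(-3.0, -2.3)

The cyan cross was at (6.5, 6.6) in frame 1 and (3.5, 4.3) in frame 2.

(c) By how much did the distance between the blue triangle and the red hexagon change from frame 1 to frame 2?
+1.1

Distance in frame 1: 5.4. Distance in frame 2: 6.5.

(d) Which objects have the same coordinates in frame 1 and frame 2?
the purple square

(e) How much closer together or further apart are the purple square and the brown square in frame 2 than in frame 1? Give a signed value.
+3.3

Distance in frame 1: 3.9. Distance in frame 2: 7.2.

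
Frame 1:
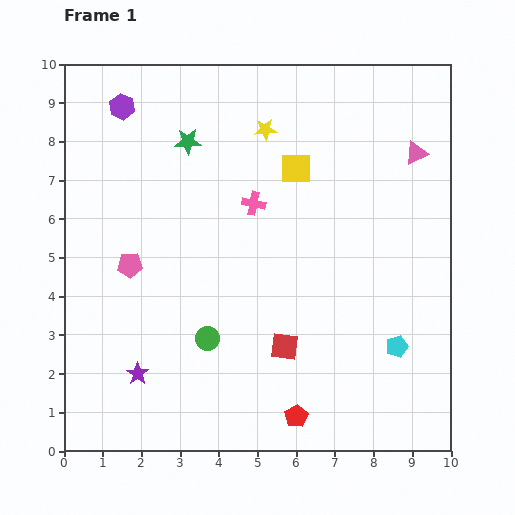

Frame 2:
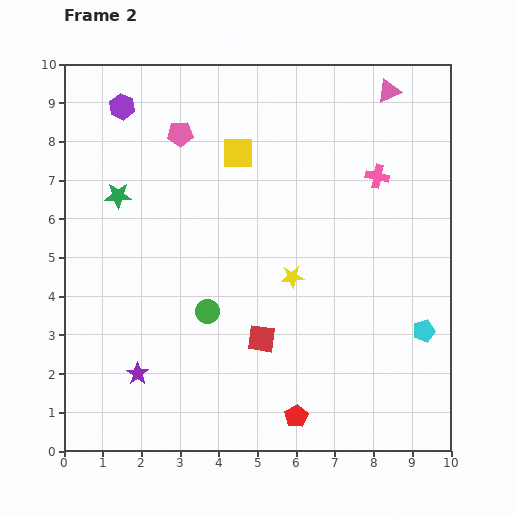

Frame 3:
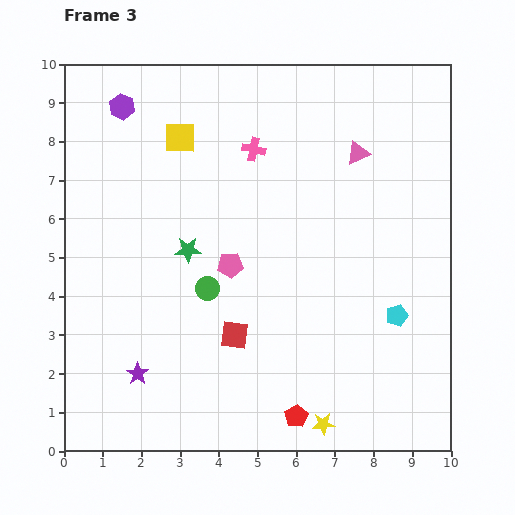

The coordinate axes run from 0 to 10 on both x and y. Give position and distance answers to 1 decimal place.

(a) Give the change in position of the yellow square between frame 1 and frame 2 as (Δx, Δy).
(-1.5, 0.4)

The yellow square was at (6.0, 7.3) in frame 1 and (4.5, 7.7) in frame 2.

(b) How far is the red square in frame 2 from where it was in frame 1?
0.6

The red square moved from (5.7, 2.7) to (5.1, 2.9), a distance of √(0.6² + 0.2²) ≈ 0.6.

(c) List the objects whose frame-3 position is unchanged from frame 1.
the purple star, the red pentagon, the purple hexagon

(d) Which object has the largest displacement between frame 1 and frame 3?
the yellow star

(moved 7.7; next 3.1)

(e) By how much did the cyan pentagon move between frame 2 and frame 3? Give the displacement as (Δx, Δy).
(-0.7, 0.4)

The cyan pentagon was at (9.3, 3.1) in frame 2 and (8.6, 3.5) in frame 3.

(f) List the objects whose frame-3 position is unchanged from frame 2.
the purple star, the red pentagon, the purple hexagon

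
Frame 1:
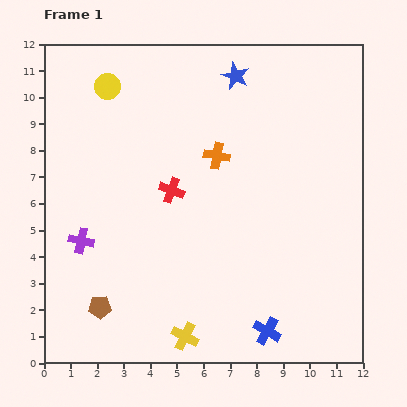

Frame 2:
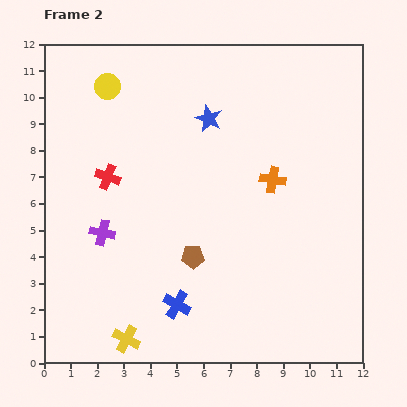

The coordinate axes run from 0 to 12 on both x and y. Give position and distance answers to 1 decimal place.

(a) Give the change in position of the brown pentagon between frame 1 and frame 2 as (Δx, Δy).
(3.5, 1.9)

The brown pentagon was at (2.1, 2.1) in frame 1 and (5.6, 4.0) in frame 2.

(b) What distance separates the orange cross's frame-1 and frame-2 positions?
2.3

The orange cross moved from (6.5, 7.8) to (8.6, 6.9), a distance of √(2.1² + 0.9²) ≈ 2.3.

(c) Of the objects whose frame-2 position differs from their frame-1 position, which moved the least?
the purple cross

(moved 0.9)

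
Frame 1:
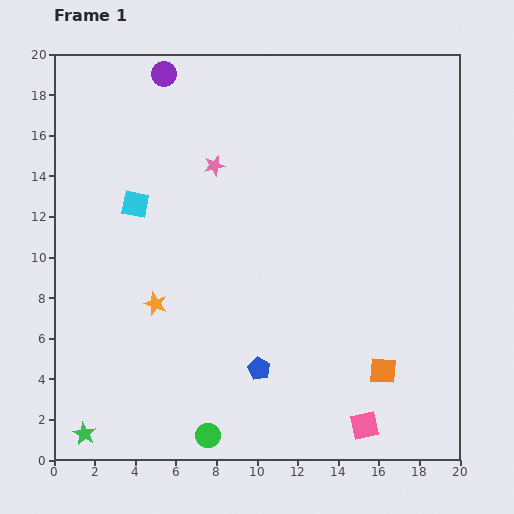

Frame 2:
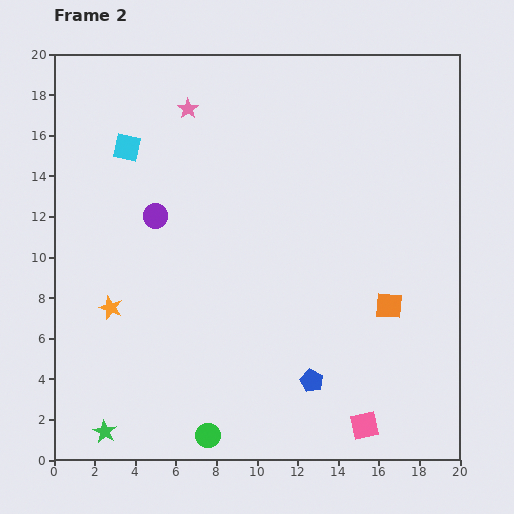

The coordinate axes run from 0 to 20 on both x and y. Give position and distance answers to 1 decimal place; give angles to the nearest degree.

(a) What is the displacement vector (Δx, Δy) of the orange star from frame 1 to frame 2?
(-2.2, -0.2)

The orange star was at (5.0, 7.7) in frame 1 and (2.8, 7.5) in frame 2.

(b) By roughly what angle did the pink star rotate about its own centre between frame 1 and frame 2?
25° counter-clockwise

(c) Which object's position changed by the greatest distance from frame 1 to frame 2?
the purple circle

(moved 7.0; next 3.2)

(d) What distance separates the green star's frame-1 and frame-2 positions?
1.0

The green star moved from (1.5, 1.3) to (2.5, 1.4), a distance of √(1.0² + 0.1²) ≈ 1.0.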